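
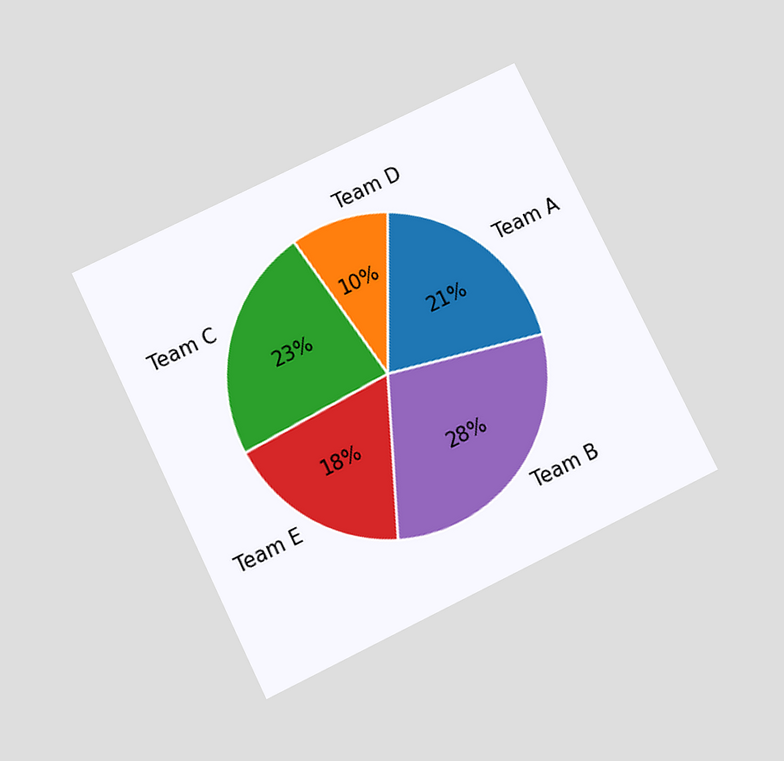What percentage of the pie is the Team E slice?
18%

The chart is tilted about 26° counter-clockwise and viewed slightly from below. The Team E slice takes up 18% of the pie.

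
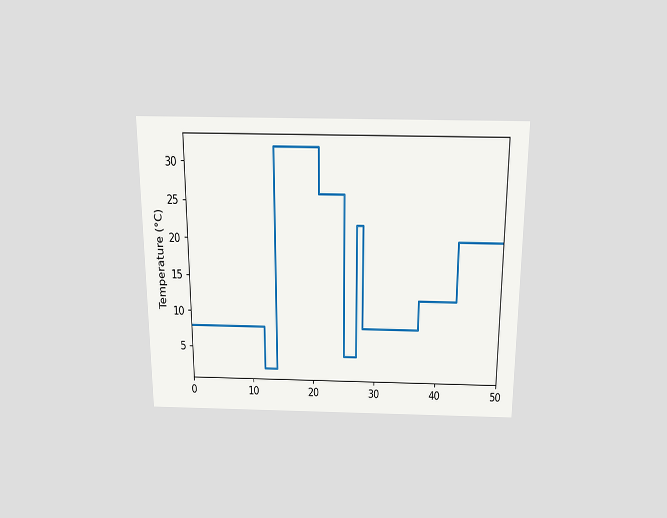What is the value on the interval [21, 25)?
26°C

The chart is viewed slightly from above. On [21, 25) the step sits at 26°C.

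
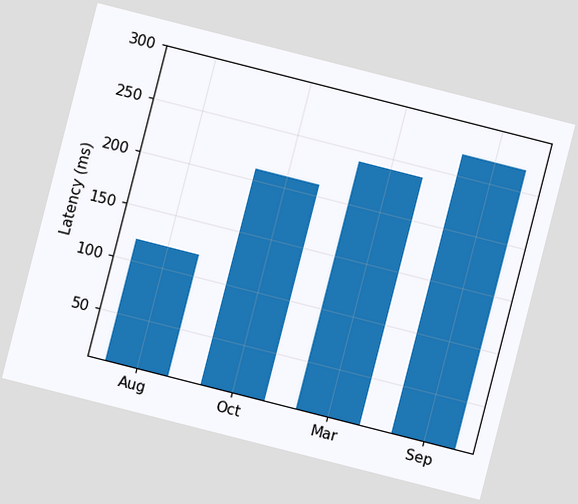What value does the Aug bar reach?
120ms

The chart is tilted about 14° clockwise. Reading along the chart's y-axis, the Aug bar reaches 120ms.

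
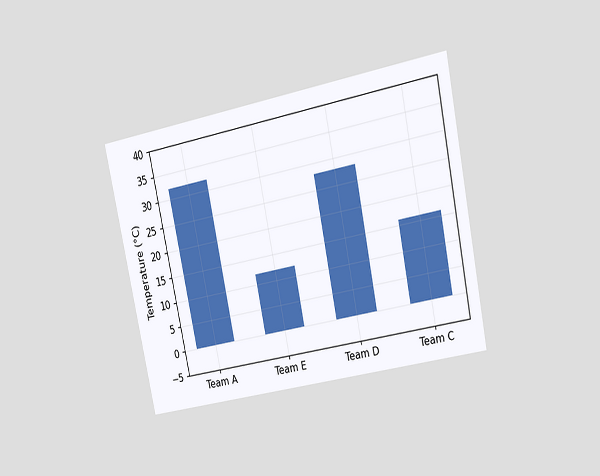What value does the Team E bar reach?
The chart is tilted about 12° counter-clockwise and viewed at a slight angle. Reading along the chart's y-axis, the Team E bar reaches 12°C.

12°C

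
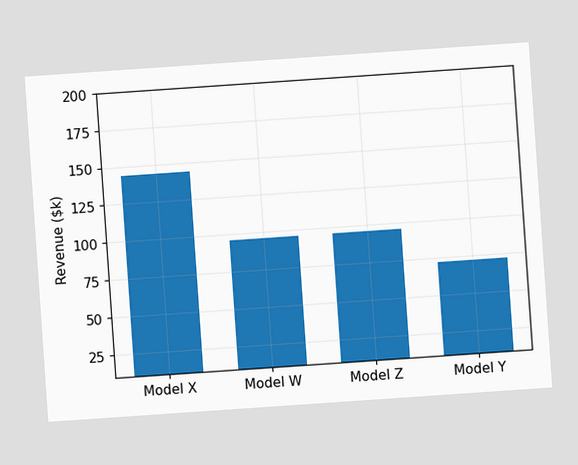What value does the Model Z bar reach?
$96k

The chart is tilted about 4° counter-clockwise. Reading along the chart's y-axis, the Model Z bar reaches $96k.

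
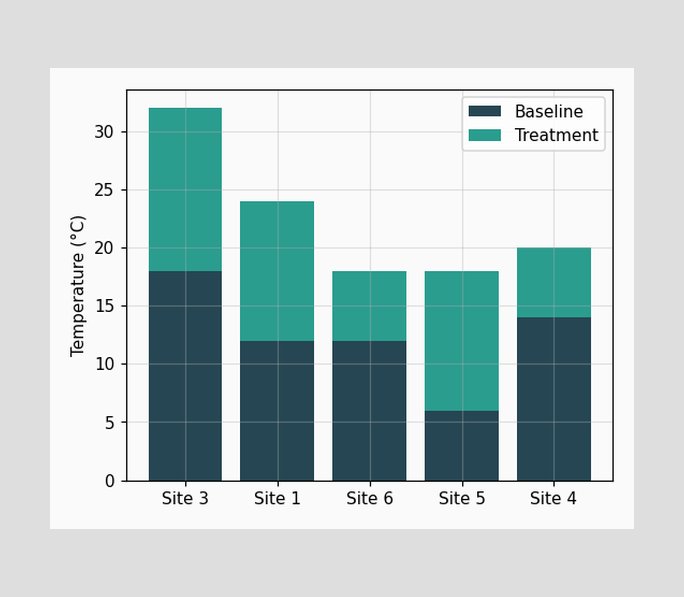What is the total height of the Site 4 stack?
The Site 4 stack's top reaches 20°C on the y-axis.

20°C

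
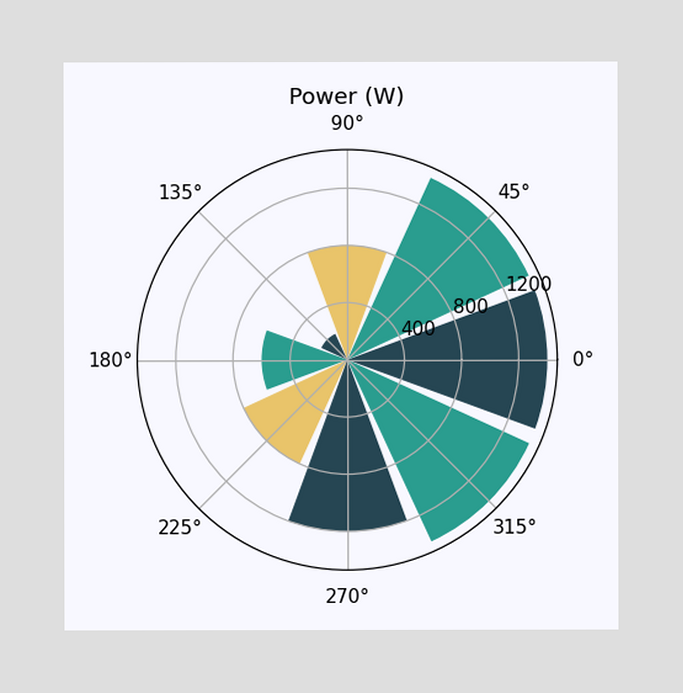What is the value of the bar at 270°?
1200W

The bar at 270° reaches 1200W on the radial axis.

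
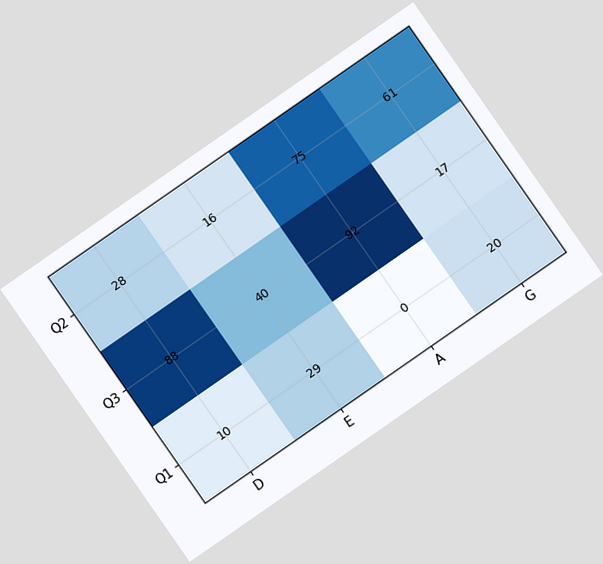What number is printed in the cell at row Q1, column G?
20

The chart is tilted about 35° counter-clockwise. The (Q1, G) cell reads 20.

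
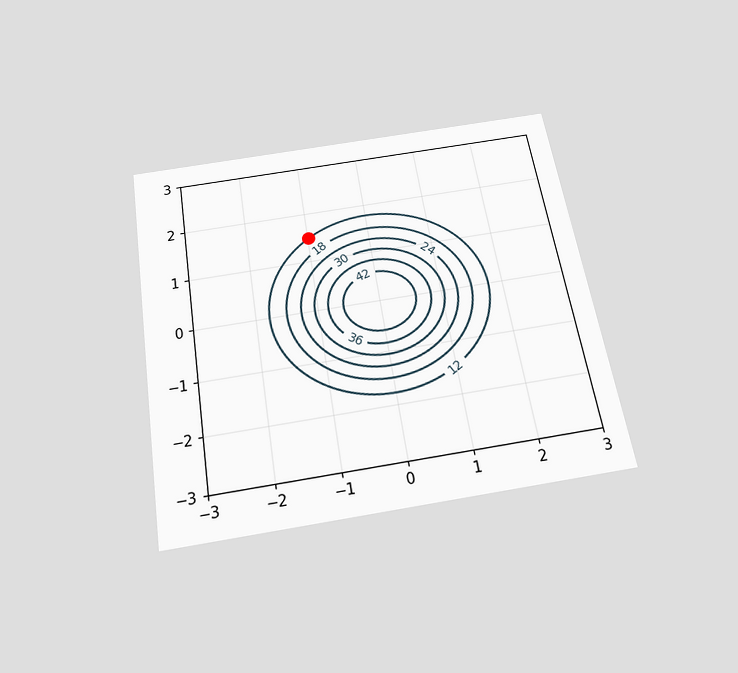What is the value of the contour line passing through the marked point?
The chart is tilted about 9° counter-clockwise and viewed slightly from below. The marked point sits on the contour labelled 12.

12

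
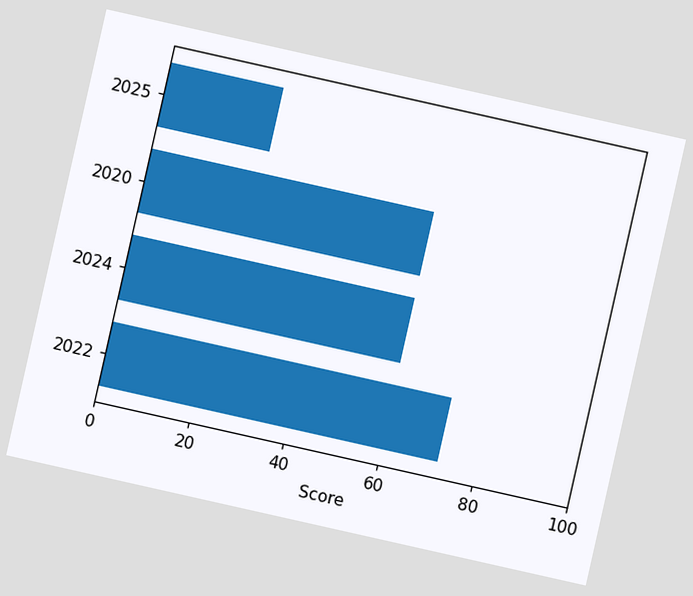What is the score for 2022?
The chart is tilted about 13° clockwise. Reading along the chart's x-axis, the 2022 bar reaches 72.

72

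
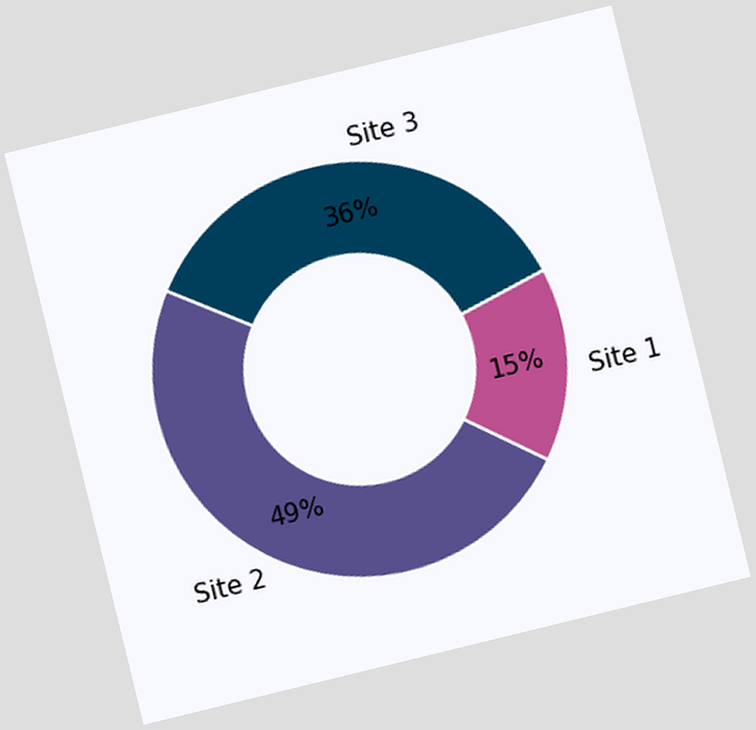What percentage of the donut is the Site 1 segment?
15%

The chart is tilted about 14° counter-clockwise. The Site 1 segment takes up 15% of the ring.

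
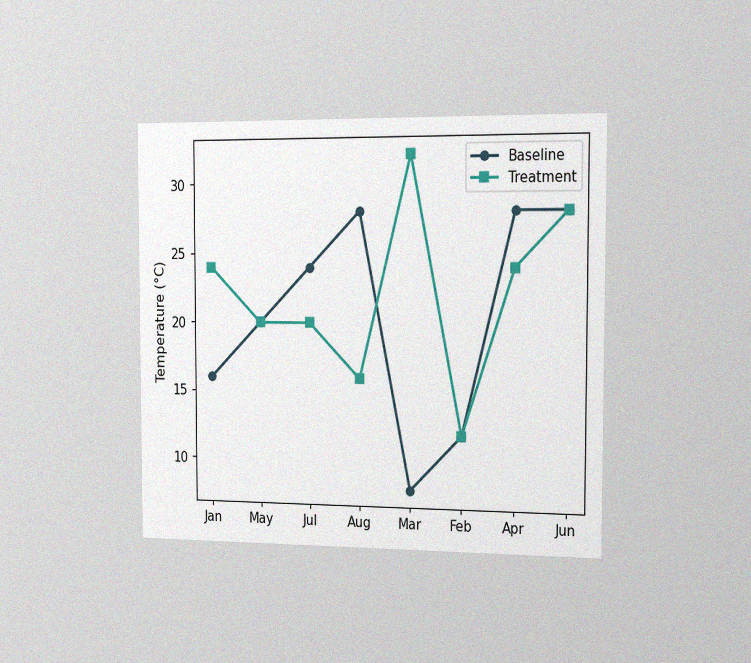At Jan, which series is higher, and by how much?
The chart is viewed slightly from the right, with some photo noise. At Jan, Treatment sits above the other line by 8°C.

Treatment, by 8°C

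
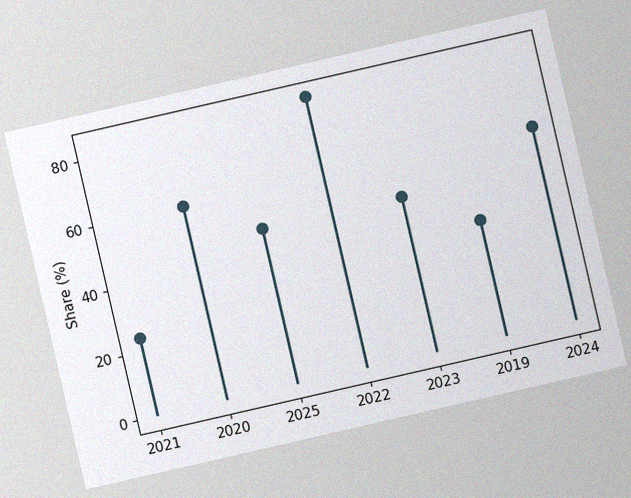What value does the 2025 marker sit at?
The chart is tilted about 13° counter-clockwise, with some photo noise. The 2025 marker sits at 48%.

48%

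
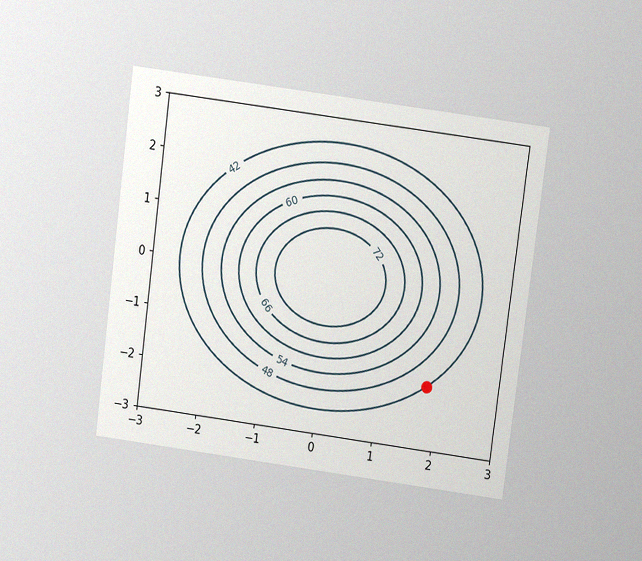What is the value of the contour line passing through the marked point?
The chart is tilted about 7° clockwise and viewed at a slight angle, with some photo noise. The marked point sits on the contour labelled 42.

42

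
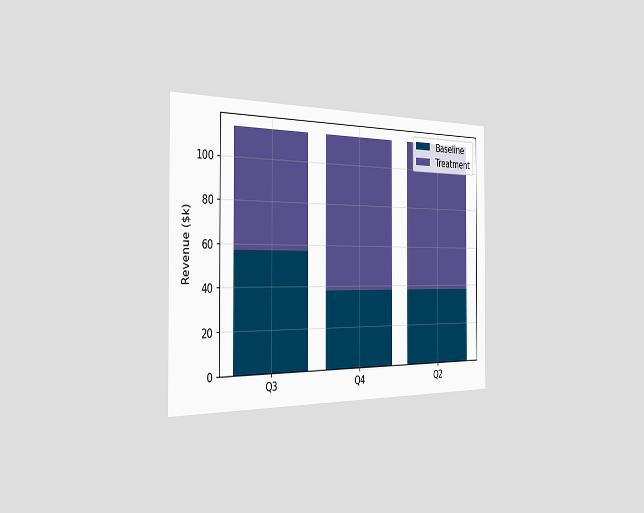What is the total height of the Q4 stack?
The chart is viewed slightly from the left. The Q4 stack's top reaches $114k on the y-axis.

$114k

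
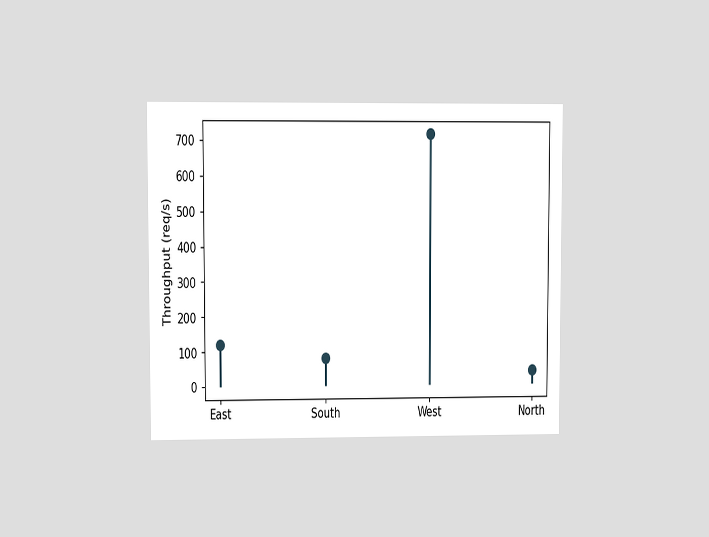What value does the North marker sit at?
The chart is viewed at a slight angle. The North marker sits at 40req/s.

40req/s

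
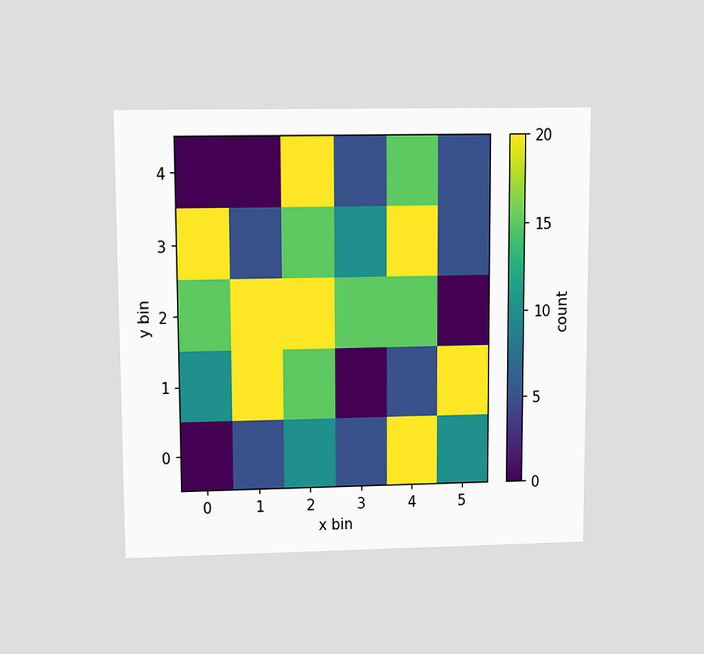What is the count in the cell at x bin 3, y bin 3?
The chart is viewed slightly from above. Matching the cell (3, 3) against the colorbar gives 10.

10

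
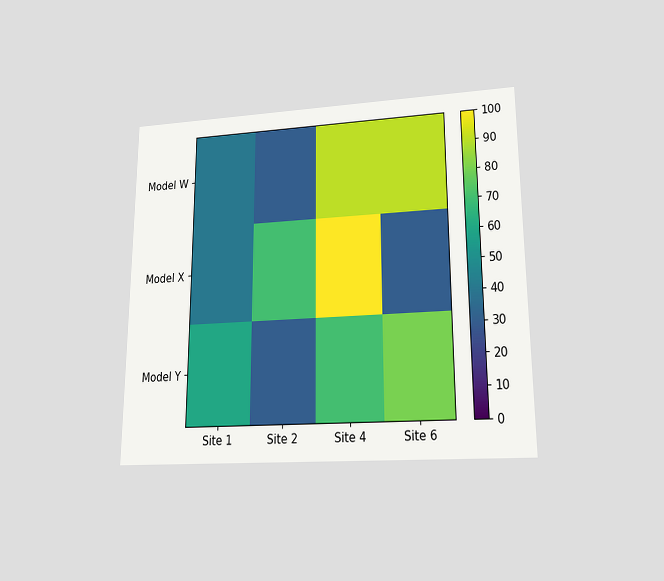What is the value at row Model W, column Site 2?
30

The chart is viewed at a slight angle. Matching cell (Model W, Site 2) against the colorbar gives 30.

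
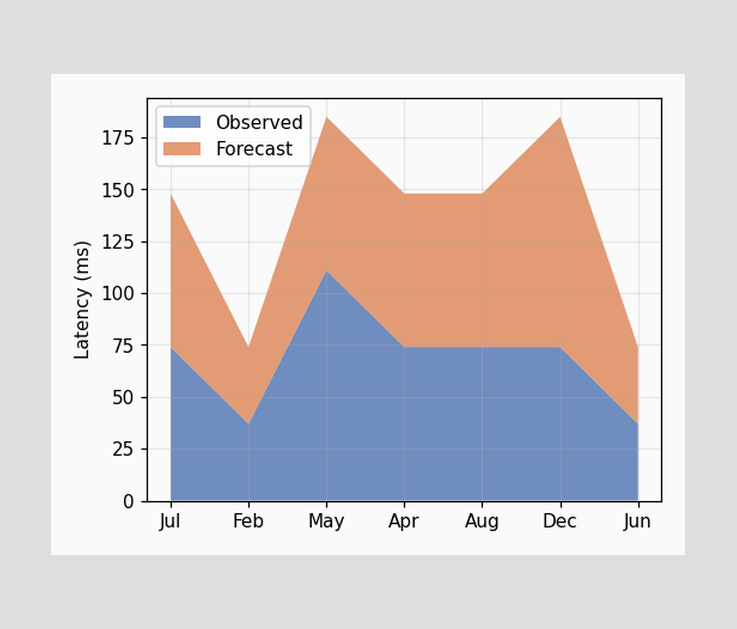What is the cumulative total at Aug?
The stacked total at Aug reaches 148ms.

148ms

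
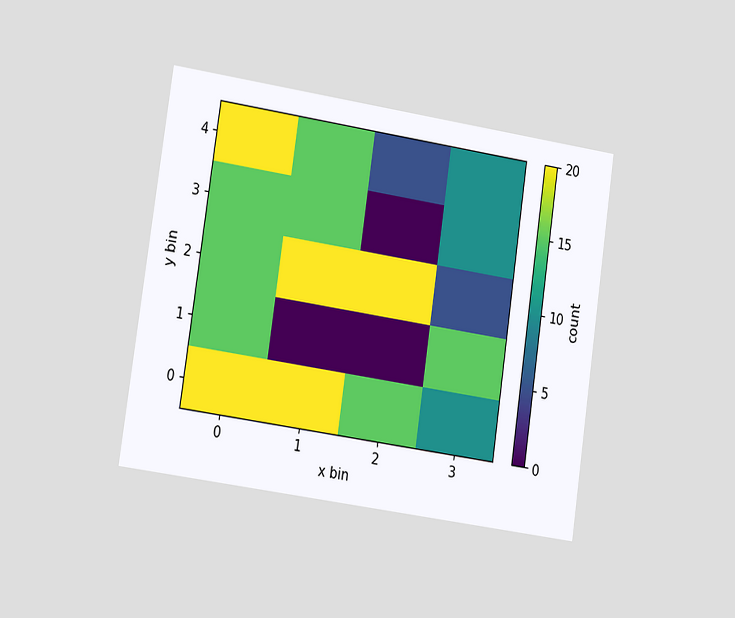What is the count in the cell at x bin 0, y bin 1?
15

The chart is tilted about 8° clockwise and viewed slightly from the left. Matching the cell (0, 1) against the colorbar gives 15.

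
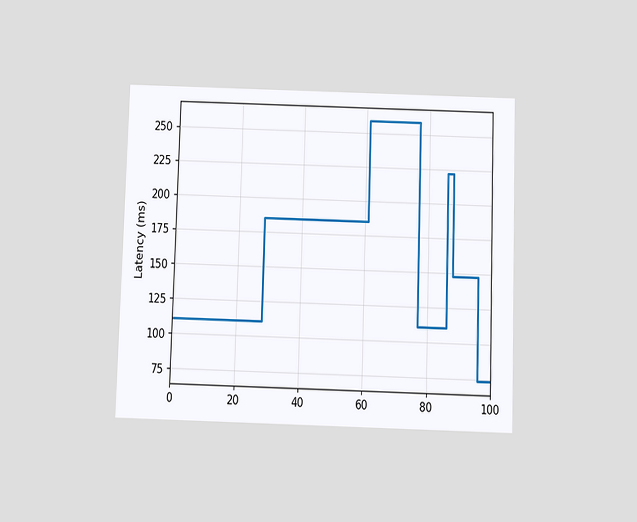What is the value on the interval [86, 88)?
The chart is viewed slightly from below. On [86, 88) the step sits at 222ms.

222ms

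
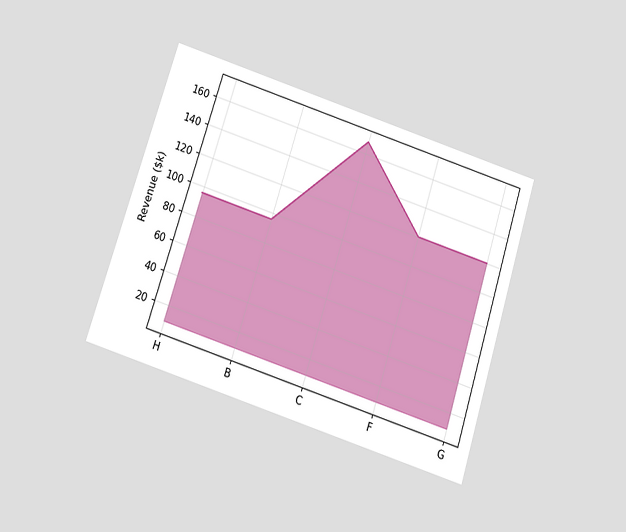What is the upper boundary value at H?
$96k

The chart is tilted about 18° clockwise and viewed slightly from below. At H the upper boundary is at $96k.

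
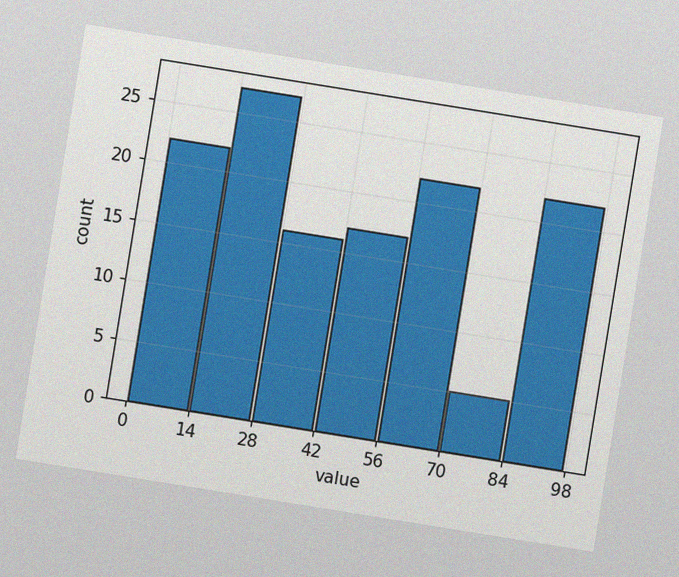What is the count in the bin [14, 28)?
The chart is tilted about 9° clockwise, with some photo noise. The [14, 28) bin has height 27.

27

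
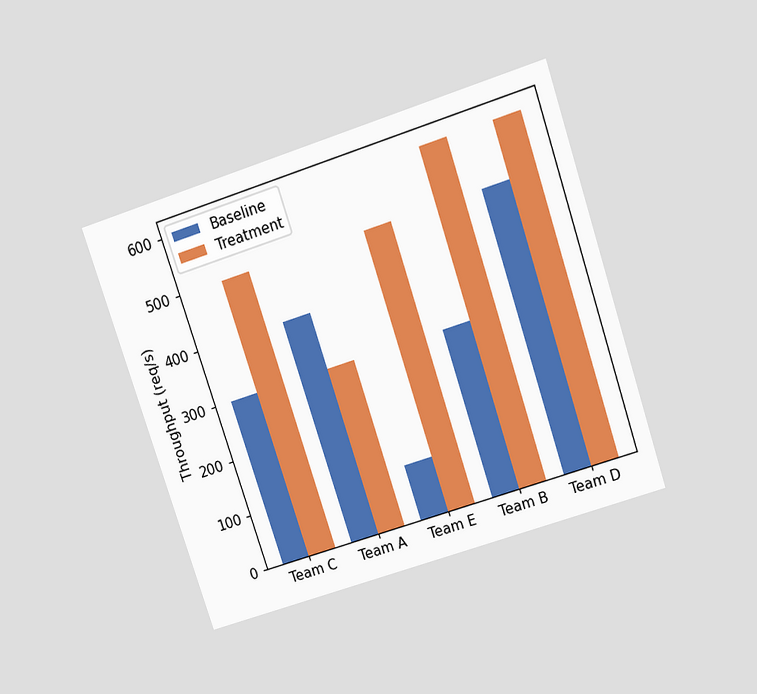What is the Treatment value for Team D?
The chart is tilted about 18° counter-clockwise and viewed slightly from above. The Treatment bar at Team D reaches 600req/s on the y-axis.

600req/s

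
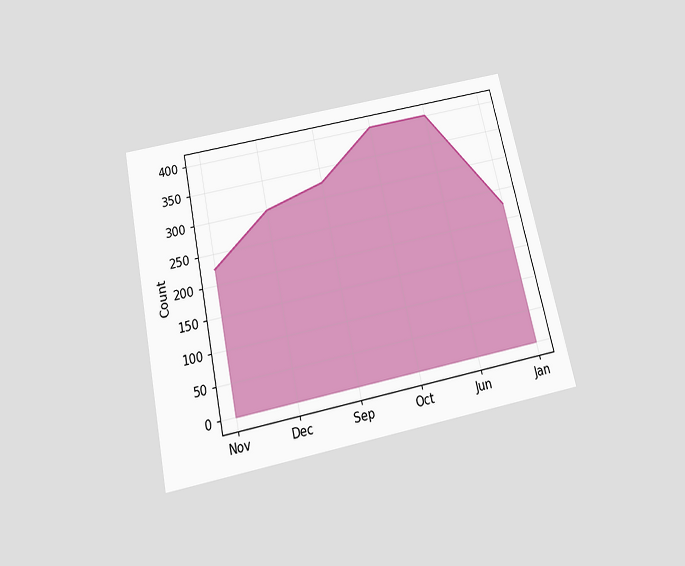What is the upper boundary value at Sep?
325

The chart is tilted about 12° counter-clockwise and viewed slightly from below. At Sep the upper boundary is at 325.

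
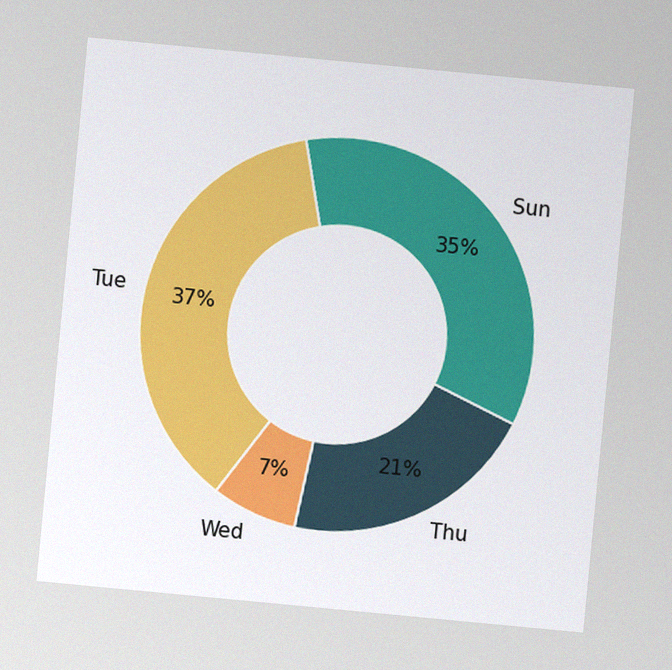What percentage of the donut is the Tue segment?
37%

The chart is tilted about 5° clockwise, with some photo noise. The Tue segment takes up 37% of the ring.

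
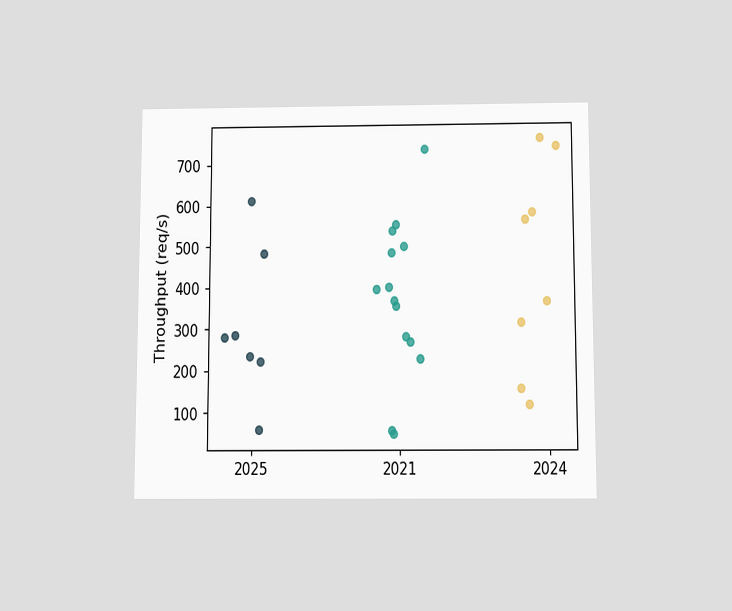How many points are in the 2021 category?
14

The chart is viewed slightly from below. Counting the markers in the 2021 column gives 14.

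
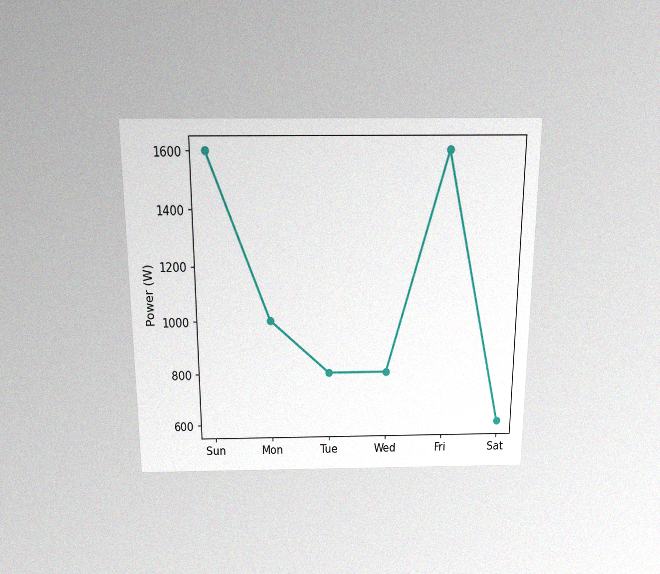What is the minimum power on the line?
600W

The chart is viewed slightly from above, with some photo noise. The lowest point is at Sat, and reading across to the y-axis gives 600W.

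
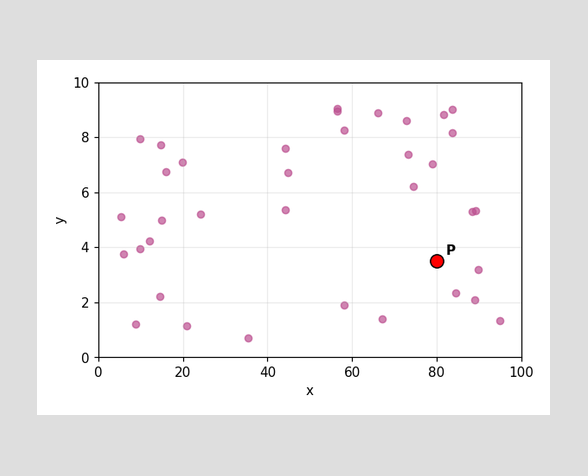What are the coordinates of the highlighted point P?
(80, 3.5)

Following the gridlines from P to each axis, P sits at (80, 3.5).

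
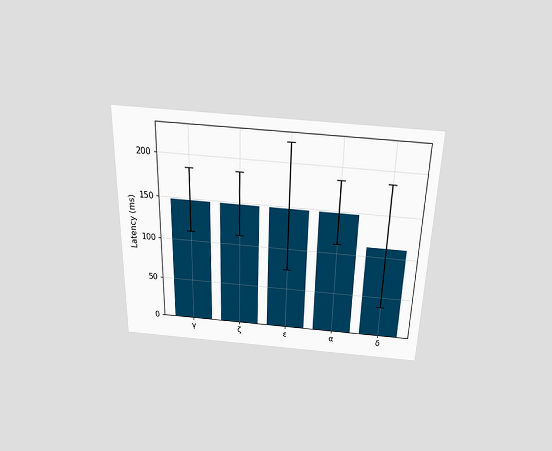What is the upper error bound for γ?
The chart is viewed slightly from above. The γ bar's upper whisker reaches 185ms.

185ms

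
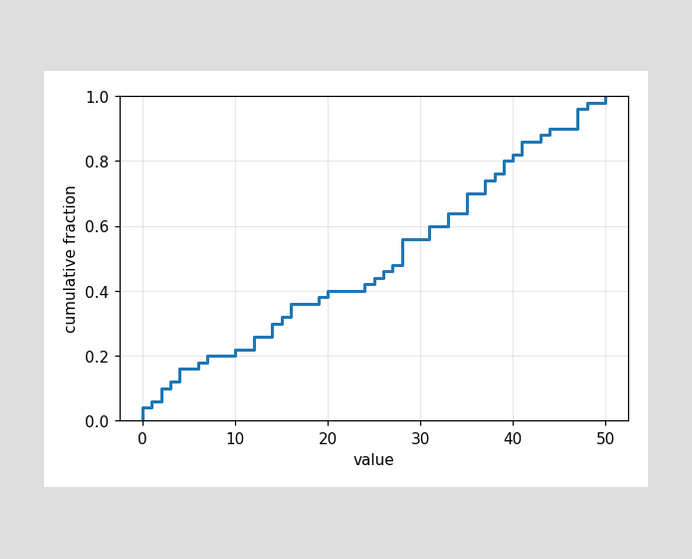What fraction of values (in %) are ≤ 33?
At x=33 the ECDF step is at 64%.

64%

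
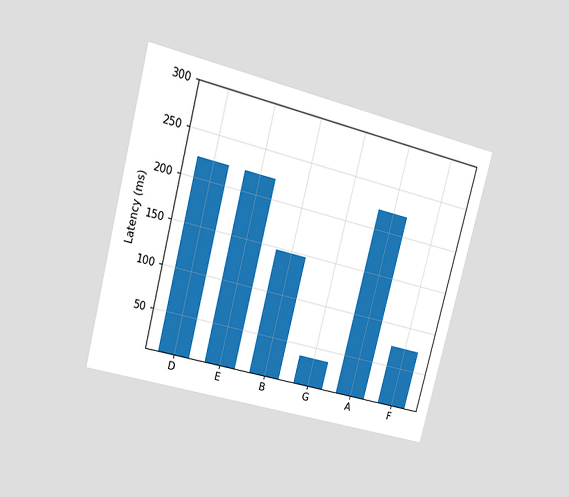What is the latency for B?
148ms

The chart is tilted about 14° clockwise and viewed at a slight angle. Reading along the chart's y-axis, the B bar reaches 148ms.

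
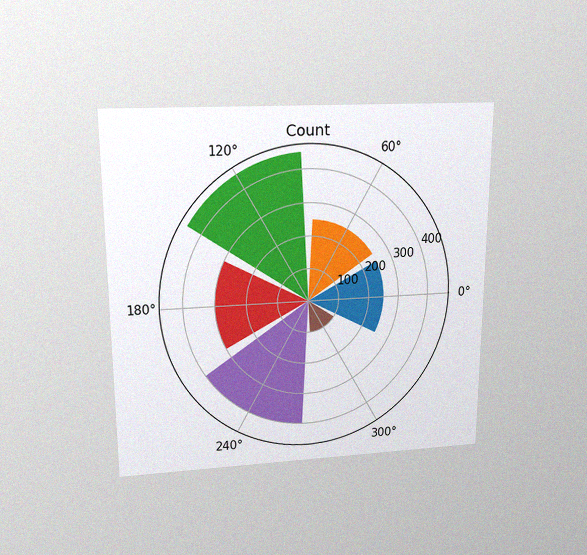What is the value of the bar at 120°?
The chart is viewed slightly from above, with some photo noise. The bar at 120° reaches 450 on the radial axis.

450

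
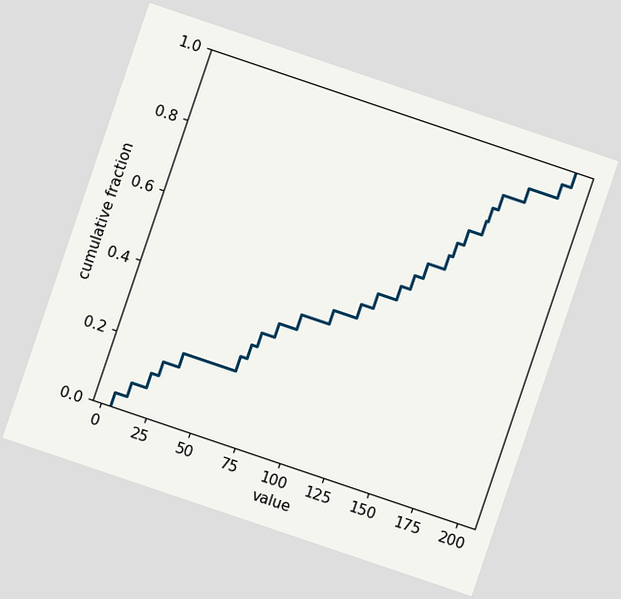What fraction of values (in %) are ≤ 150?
The chart is tilted about 19° clockwise. At x=150 the ECDF step is at 68%.

68%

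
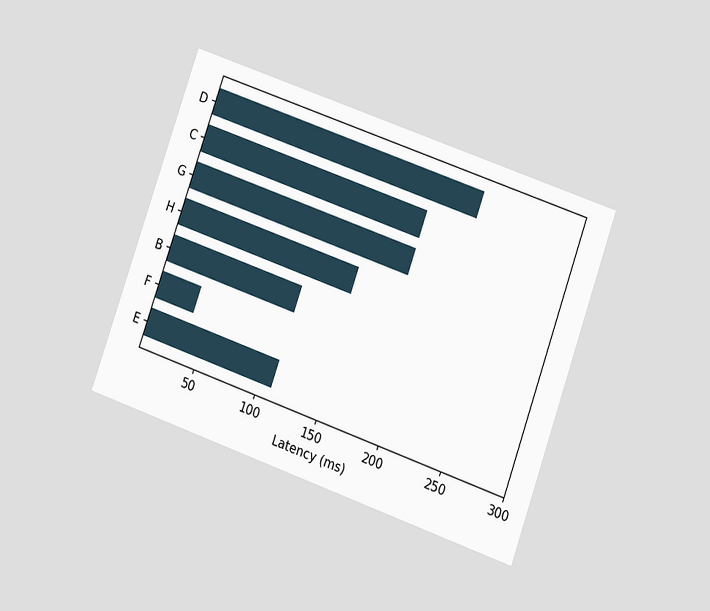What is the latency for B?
111ms

The chart is tilted about 19° clockwise and viewed at a slight angle. Reading along the chart's x-axis, the B bar reaches 111ms.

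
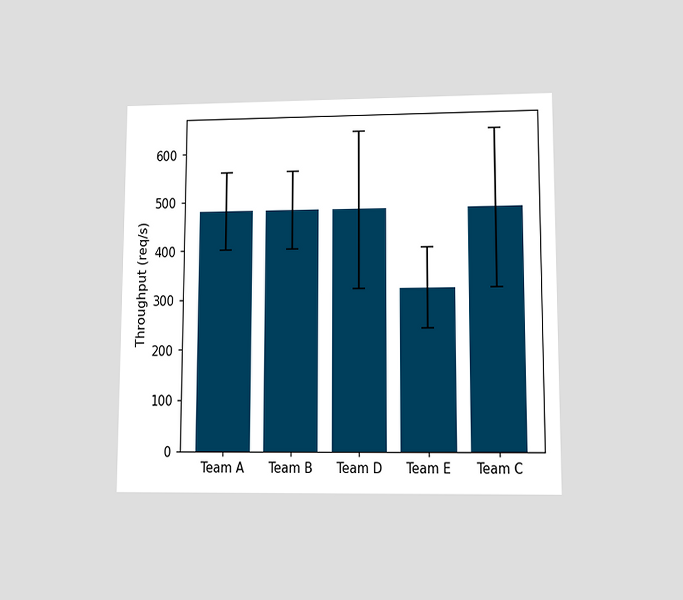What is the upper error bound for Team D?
The chart is viewed at a slight angle. The Team D bar's upper whisker reaches 640req/s.

640req/s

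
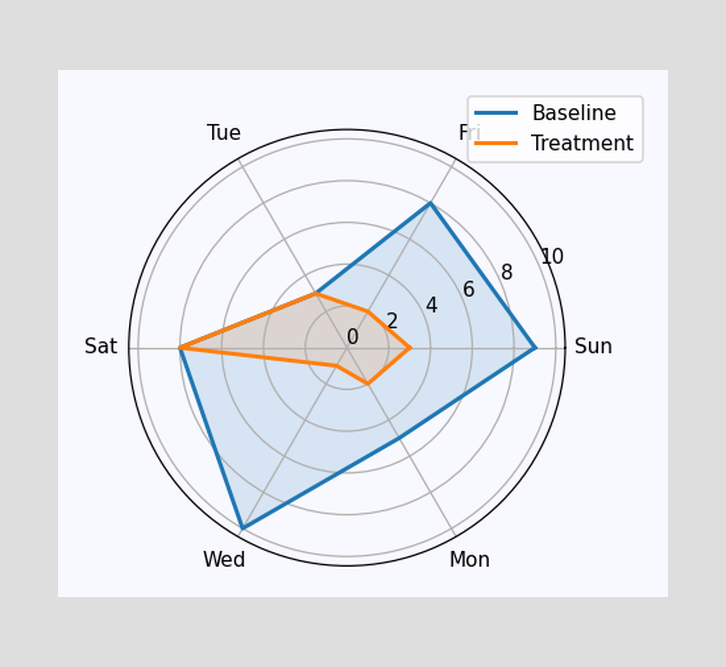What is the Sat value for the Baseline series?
8

On the Sat axis, Baseline reaches 8.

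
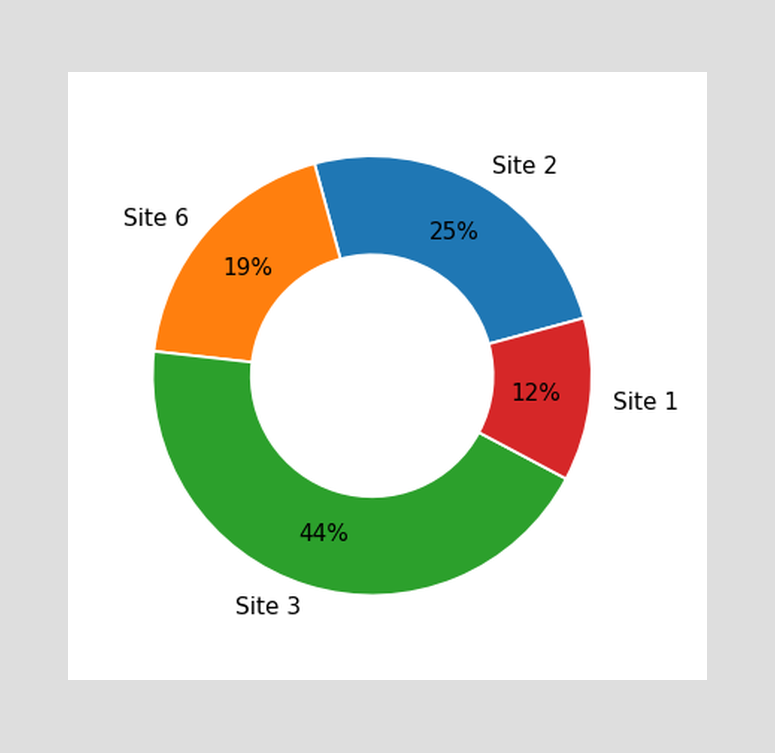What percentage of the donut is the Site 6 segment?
The Site 6 segment takes up 19% of the ring.

19%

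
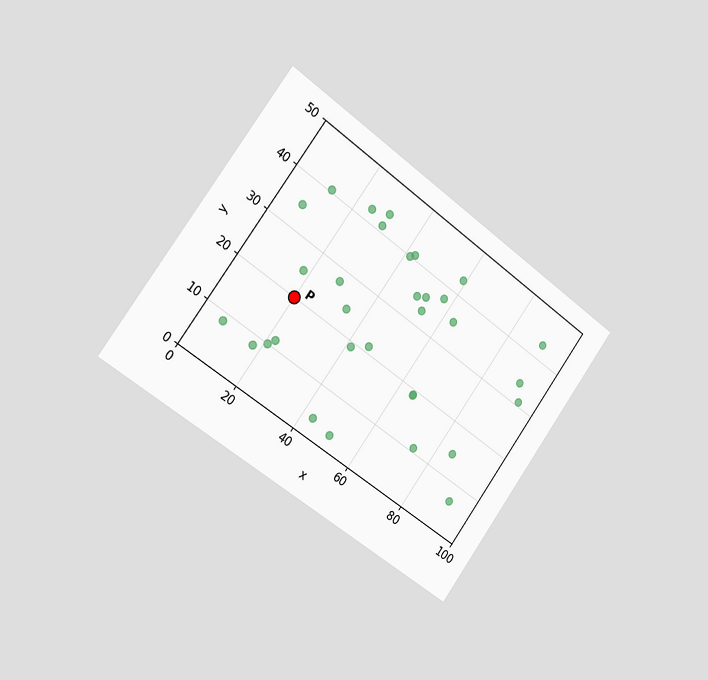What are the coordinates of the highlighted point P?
(20, 20)

The chart is tilted about 36° clockwise and viewed slightly from the left. Following the gridlines from P to each axis, P sits at (20, 20).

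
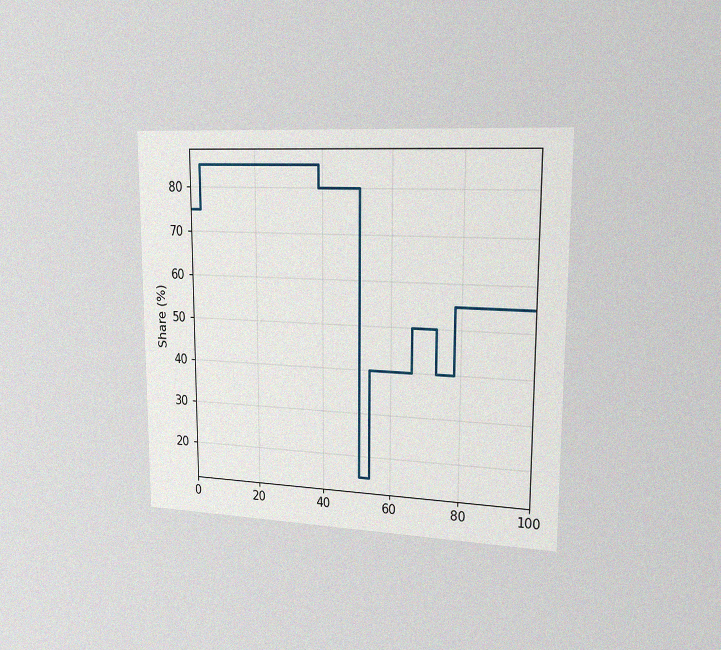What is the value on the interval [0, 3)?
75%

The chart is viewed slightly from the right, with some photo noise. On [0, 3) the step sits at 75%.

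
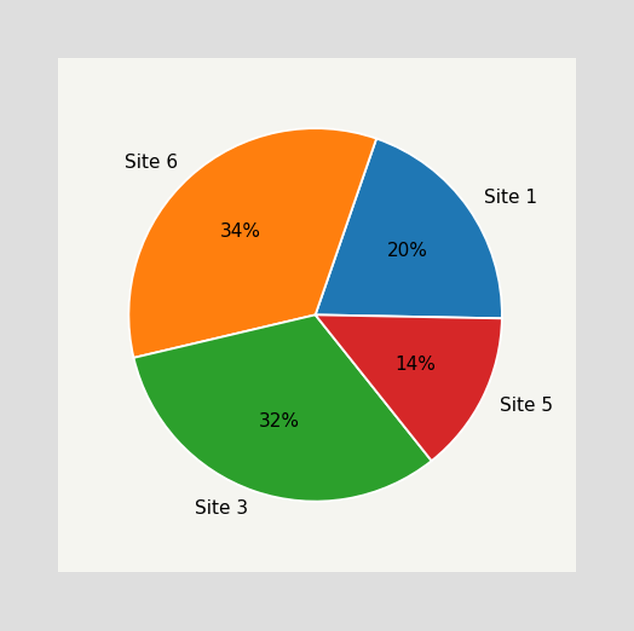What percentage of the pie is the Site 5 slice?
14%

The Site 5 slice takes up 14% of the pie.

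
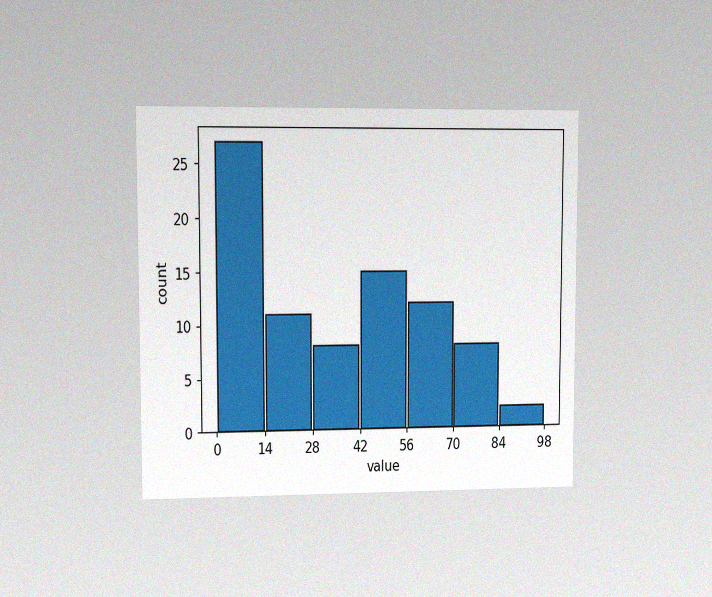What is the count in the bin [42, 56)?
15

The chart is viewed at a slight angle, with some photo noise. The [42, 56) bin has height 15.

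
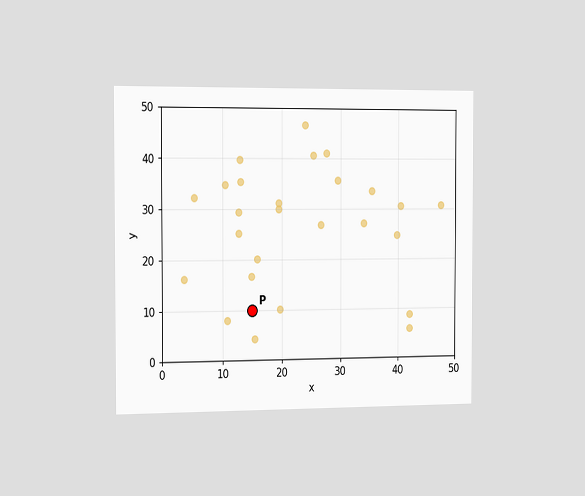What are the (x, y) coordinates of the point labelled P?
The chart is viewed slightly from the left. Following the gridlines from P to each axis, P sits at (15, 10).

(15, 10)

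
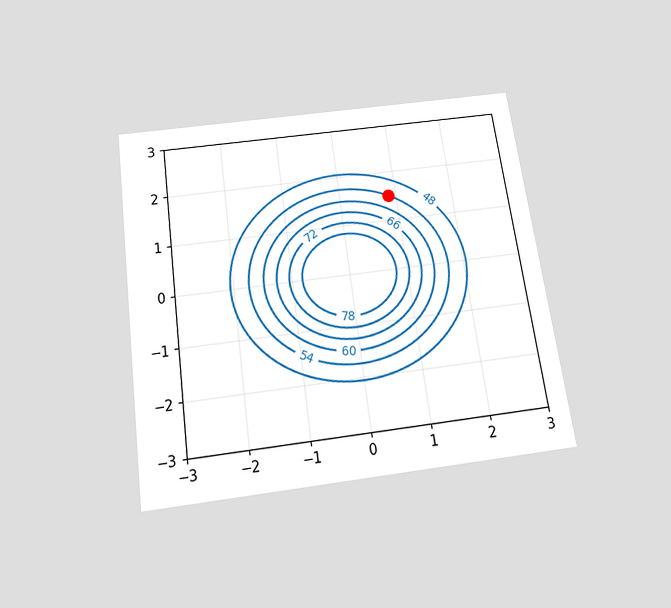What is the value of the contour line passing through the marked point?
54

The chart is tilted about 8° counter-clockwise and viewed slightly from below. The marked point sits on the contour labelled 54.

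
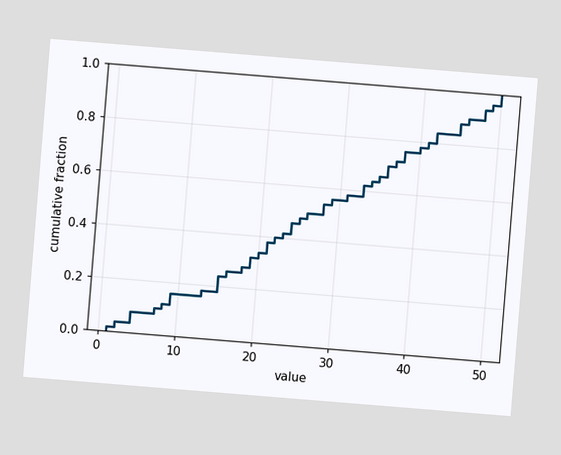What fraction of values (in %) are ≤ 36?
70%

The chart is tilted about 5° clockwise. At x=36 the ECDF step is at 70%.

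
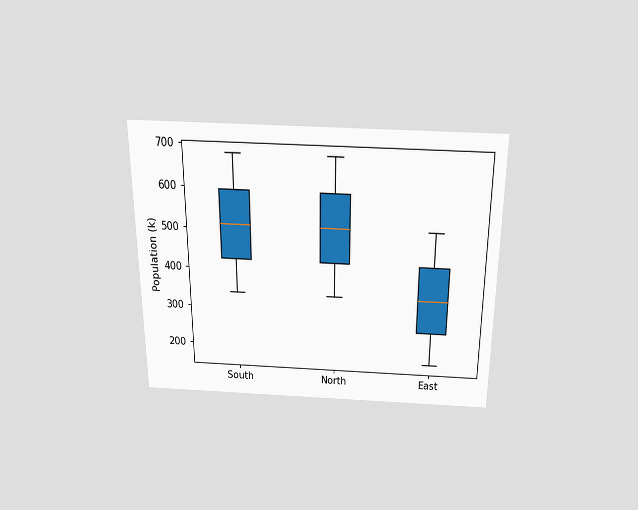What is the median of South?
The chart is viewed slightly from above. The median line in the South box sits at 510k.

510k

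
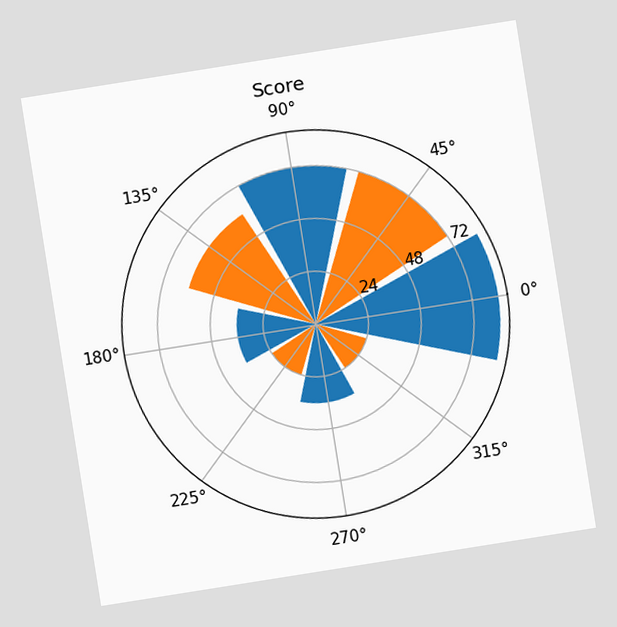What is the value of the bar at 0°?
The chart is tilted about 9° counter-clockwise. The bar at 0° reaches 84 on the radial axis.

84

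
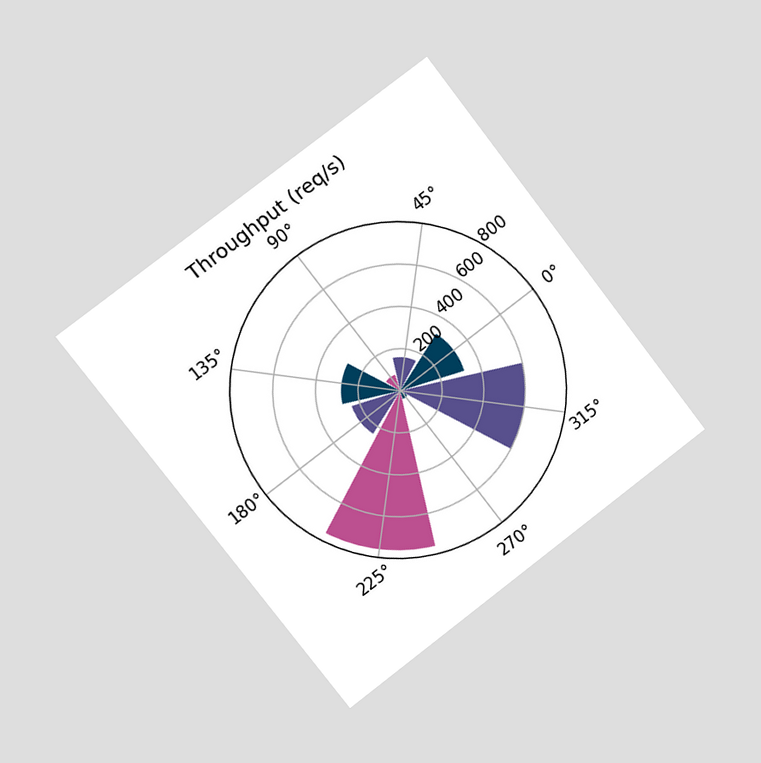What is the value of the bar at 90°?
The chart is tilted about 38° counter-clockwise and viewed at a slight angle. The bar at 90° reaches 80req/s on the radial axis.

80req/s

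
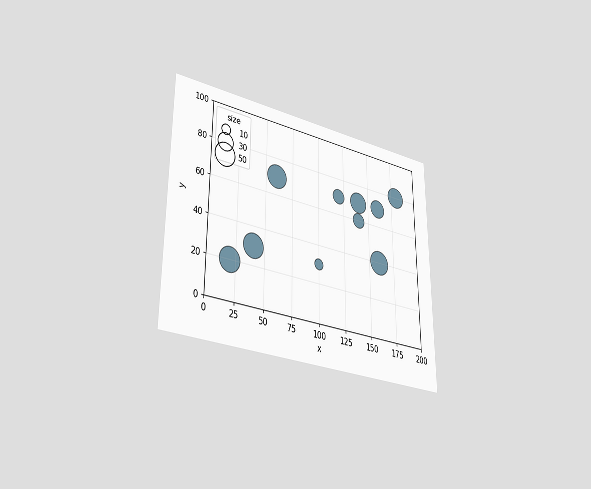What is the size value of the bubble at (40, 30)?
The chart is viewed at a slight angle. Matching the bubble at (40, 30) against the size legend gives 50.

50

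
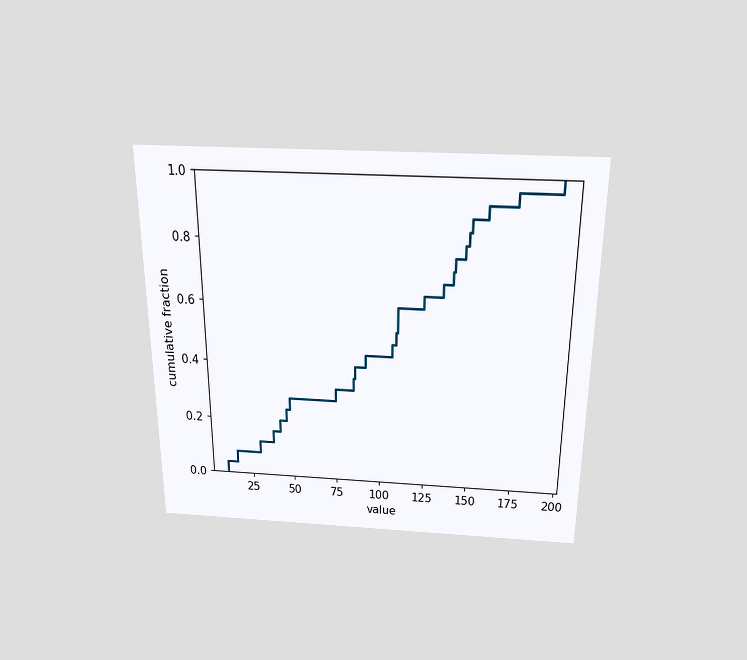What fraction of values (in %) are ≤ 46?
24%

The chart is viewed slightly from above. At x=46 the ECDF step is at 24%.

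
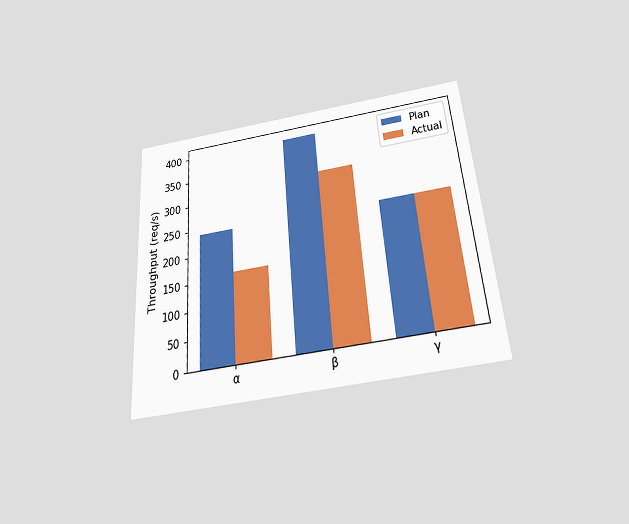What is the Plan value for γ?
240req/s

The chart is tilted about 4° counter-clockwise and viewed slightly from below. The Plan bar at γ reaches 240req/s on the y-axis.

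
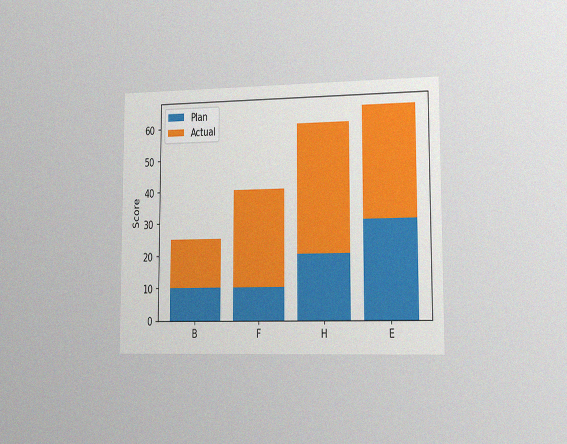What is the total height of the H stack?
The chart is viewed slightly from the right, with some photo noise. The H stack's top reaches 60 on the y-axis.

60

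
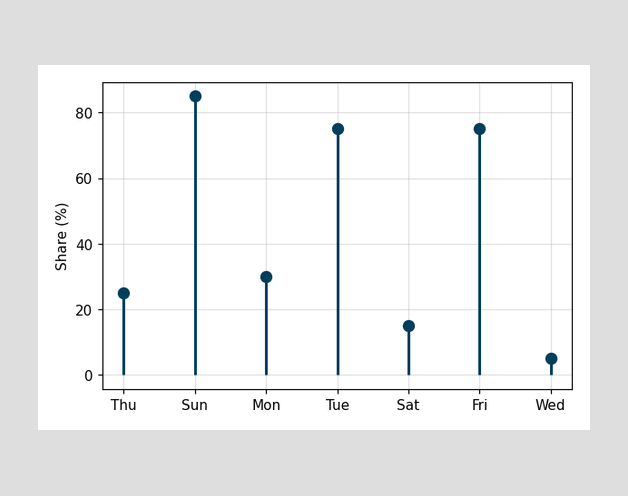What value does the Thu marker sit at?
25%

The Thu marker sits at 25%.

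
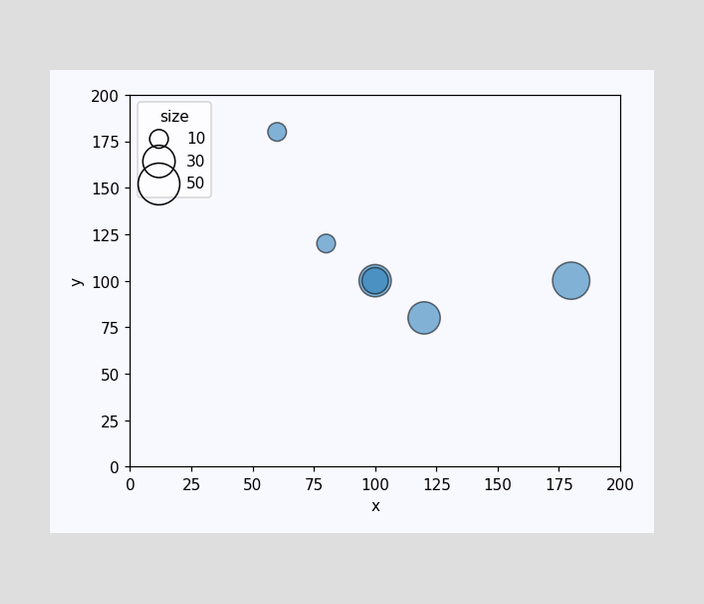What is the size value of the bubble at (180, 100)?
Matching the bubble at (180, 100) against the size legend gives 40.

40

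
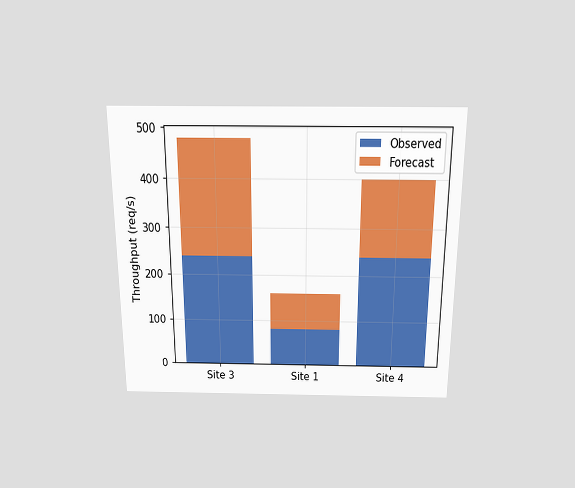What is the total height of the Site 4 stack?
400req/s

The chart is viewed slightly from above. The Site 4 stack's top reaches 400req/s on the y-axis.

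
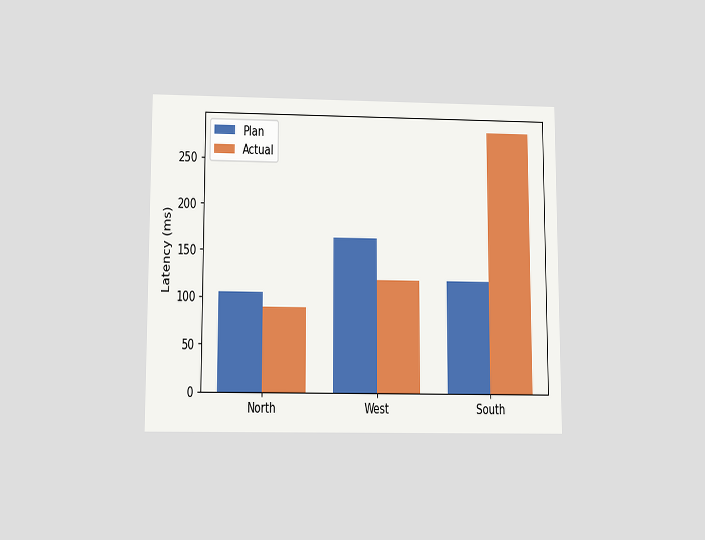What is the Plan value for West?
The chart is viewed slightly from below. The Plan bar at West reaches 165ms on the y-axis.

165ms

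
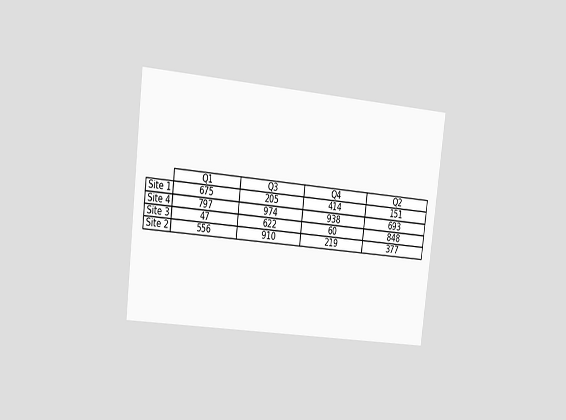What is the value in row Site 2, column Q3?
The chart is tilted about 7° clockwise and viewed slightly from the left. The (Site 2, Q3) cell reads 910.

910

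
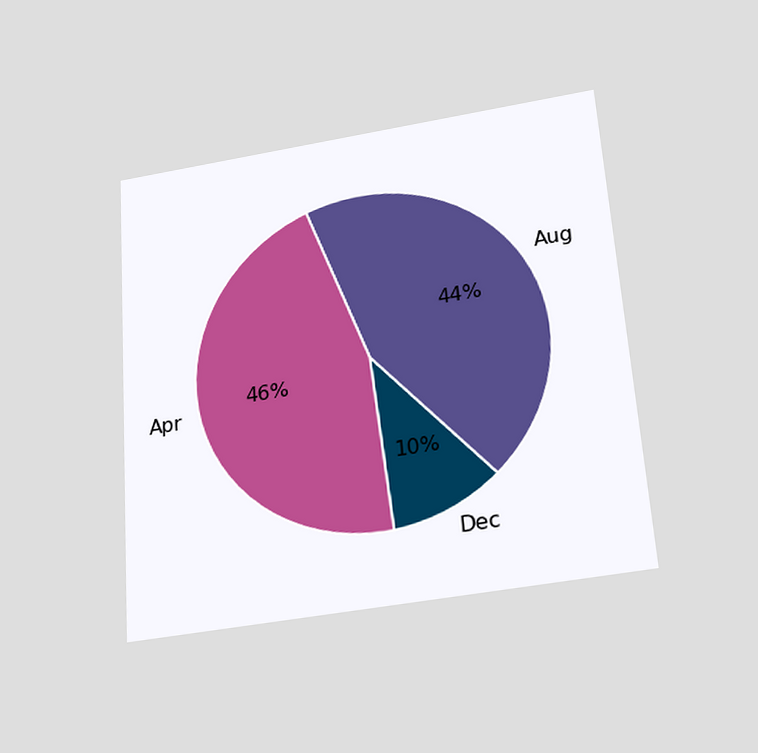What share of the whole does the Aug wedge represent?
The chart is tilted about 4° counter-clockwise and viewed slightly from below. The Aug slice takes up 44% of the pie.

44%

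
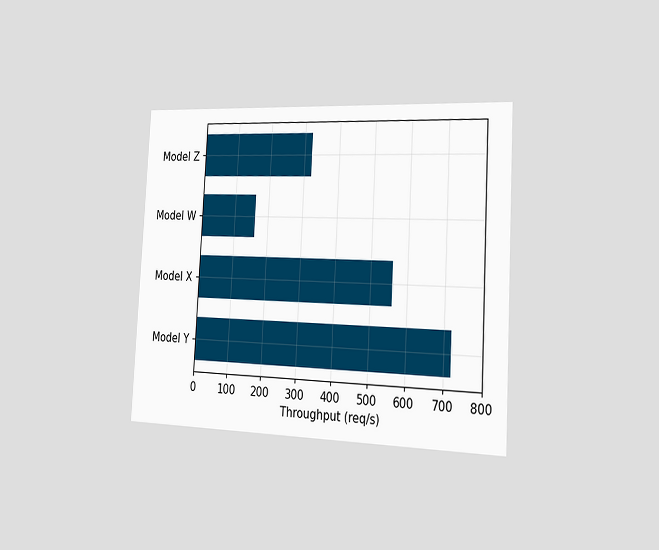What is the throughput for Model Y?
720req/s

The chart is tilted about 3° clockwise and viewed slightly from the right. Reading along the chart's x-axis, the Model Y bar reaches 720req/s.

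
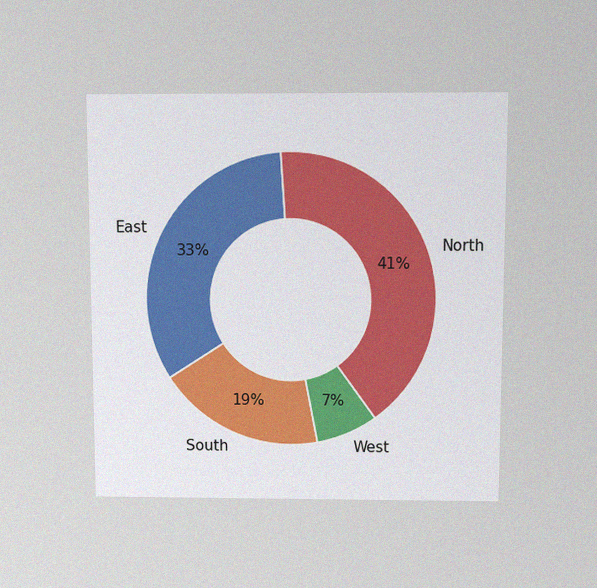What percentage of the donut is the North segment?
41%

The chart is viewed slightly from above, with some photo noise. The North segment takes up 41% of the ring.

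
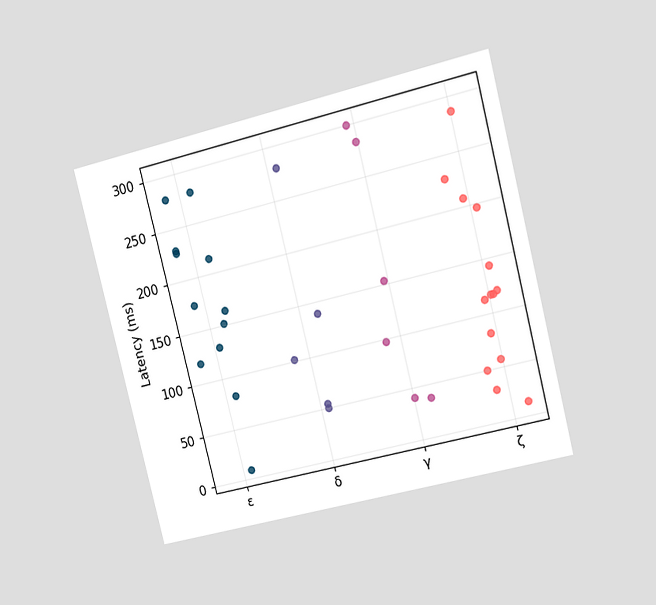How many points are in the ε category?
12

The chart is tilted about 14° counter-clockwise and viewed at a slight angle. Counting the markers in the ε column gives 12.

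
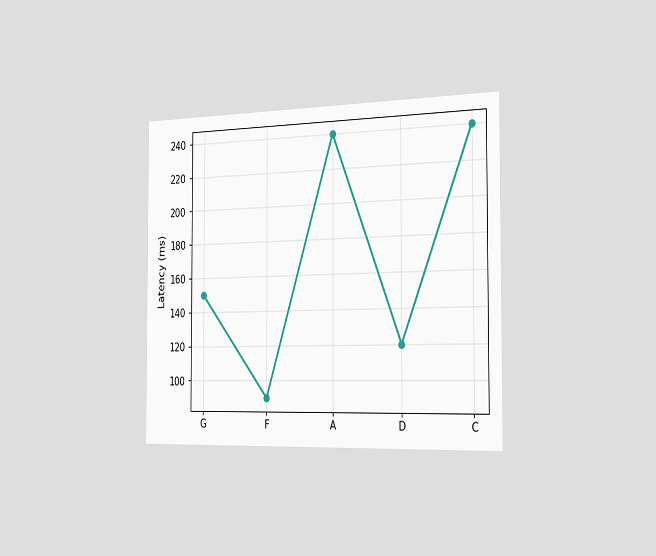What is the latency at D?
The chart is viewed slightly from the right. At D, the line is at 120ms.

120ms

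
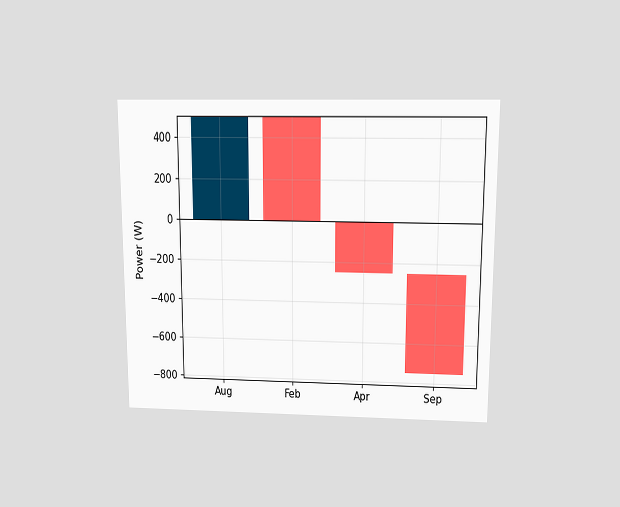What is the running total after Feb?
0W

The chart is viewed slightly from above. After Feb the running total reaches 0W.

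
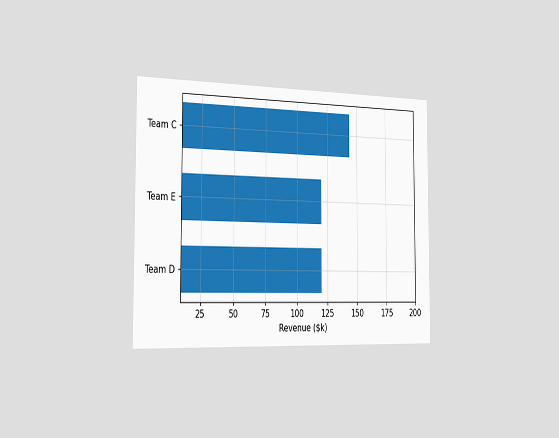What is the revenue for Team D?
The chart is viewed slightly from the left. Reading along the chart's x-axis, the Team D bar reaches $120k.

$120k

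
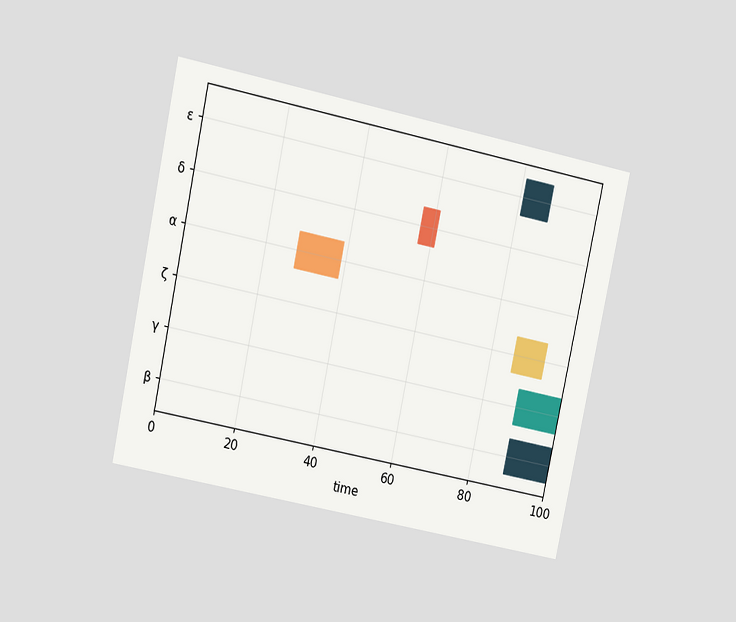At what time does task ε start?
81

The chart is tilted about 12° clockwise and viewed at a slight angle. The ε bar begins at t=81.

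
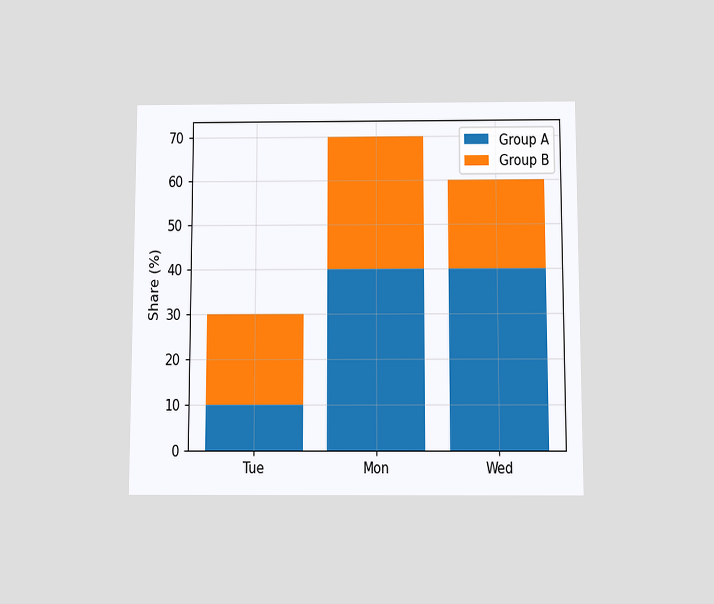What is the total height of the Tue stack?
The chart is viewed slightly from below. The Tue stack's top reaches 30% on the y-axis.

30%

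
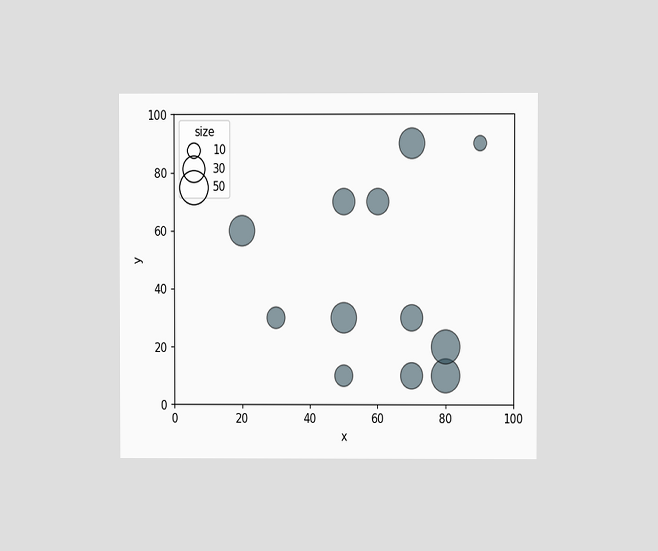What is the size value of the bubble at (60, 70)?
The chart is viewed at a slight angle. Matching the bubble at (60, 70) against the size legend gives 30.

30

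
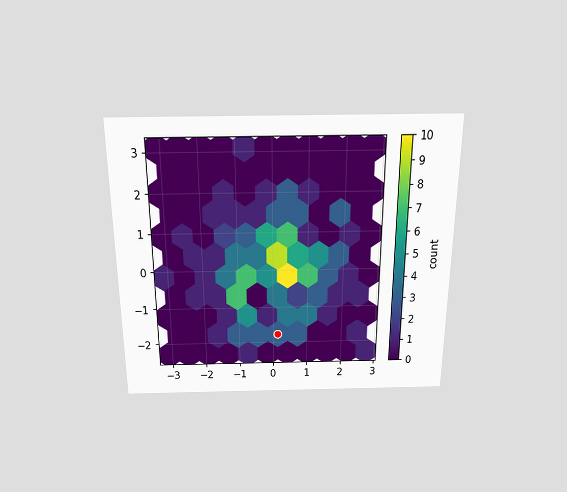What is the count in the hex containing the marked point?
The chart is viewed slightly from above. The marked hex reads 3 on the colorbar.

3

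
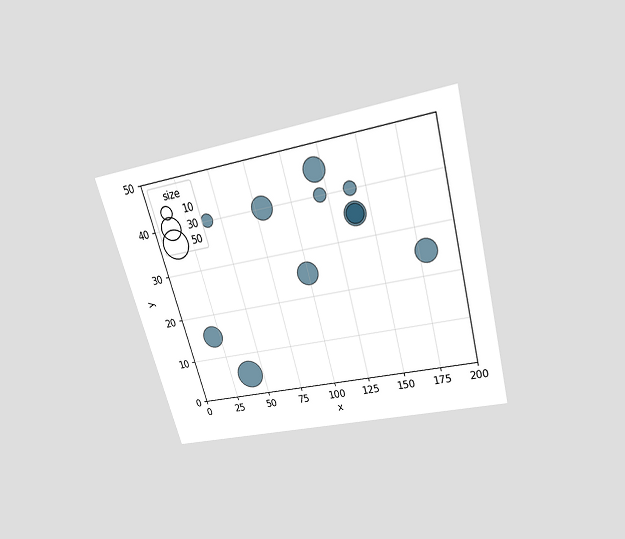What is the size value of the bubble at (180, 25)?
30

The chart is tilted about 15° counter-clockwise and viewed slightly from above. Matching the bubble at (180, 25) against the size legend gives 30.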